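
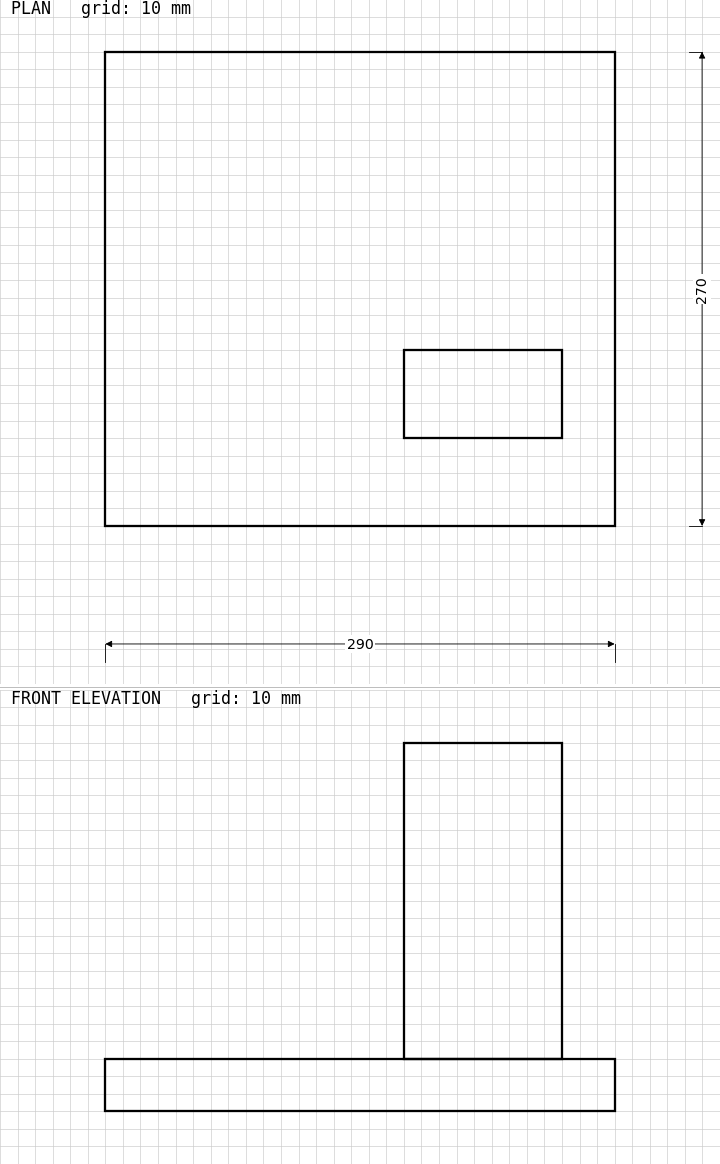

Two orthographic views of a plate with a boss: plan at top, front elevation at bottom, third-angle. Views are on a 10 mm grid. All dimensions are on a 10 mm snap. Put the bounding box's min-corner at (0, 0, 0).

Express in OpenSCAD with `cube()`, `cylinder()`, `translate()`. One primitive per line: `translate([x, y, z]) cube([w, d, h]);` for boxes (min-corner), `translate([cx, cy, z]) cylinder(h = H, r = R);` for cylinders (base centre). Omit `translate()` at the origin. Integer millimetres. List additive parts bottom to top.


cube([290, 270, 30]);
translate([170, 50, 30]) cube([90, 50, 180]);


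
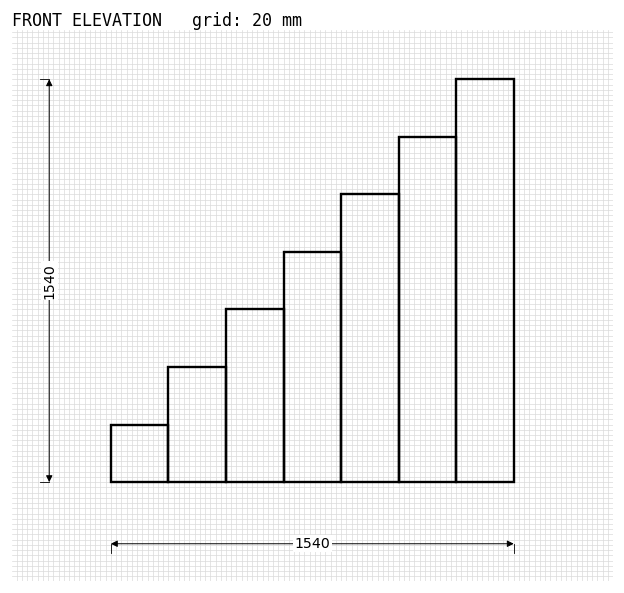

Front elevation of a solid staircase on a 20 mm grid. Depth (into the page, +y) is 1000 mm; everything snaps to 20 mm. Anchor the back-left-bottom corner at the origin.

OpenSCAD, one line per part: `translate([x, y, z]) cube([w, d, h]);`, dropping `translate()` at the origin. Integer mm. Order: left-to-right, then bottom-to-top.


cube([220, 1000, 220]);
translate([220, 0, 0]) cube([220, 1000, 440]);
translate([440, 0, 0]) cube([220, 1000, 660]);
translate([660, 0, 0]) cube([220, 1000, 880]);
translate([880, 0, 0]) cube([220, 1000, 1100]);
translate([1100, 0, 0]) cube([220, 1000, 1320]);
translate([1320, 0, 0]) cube([220, 1000, 1540]);


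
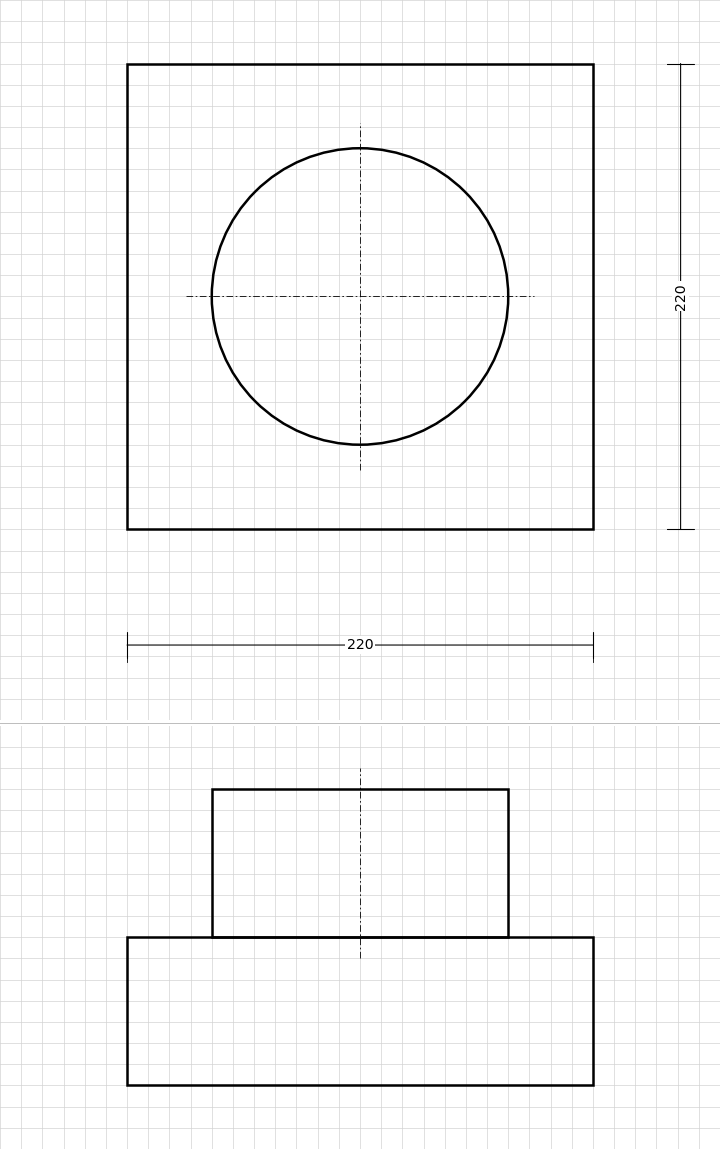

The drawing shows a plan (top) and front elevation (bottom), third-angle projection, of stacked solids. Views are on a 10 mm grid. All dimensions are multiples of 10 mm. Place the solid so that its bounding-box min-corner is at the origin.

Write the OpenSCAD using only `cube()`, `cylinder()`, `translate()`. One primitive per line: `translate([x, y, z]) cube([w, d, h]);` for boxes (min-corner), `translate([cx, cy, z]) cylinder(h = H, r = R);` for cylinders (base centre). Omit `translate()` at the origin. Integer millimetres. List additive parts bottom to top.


cube([220, 220, 70]);
translate([110, 110, 70]) cylinder(h = 70, r = 70);


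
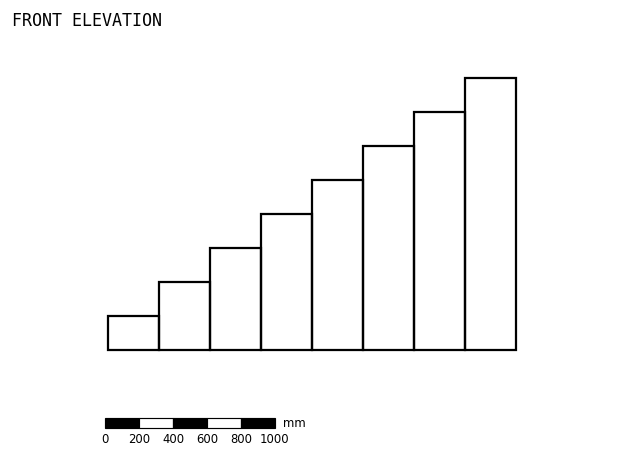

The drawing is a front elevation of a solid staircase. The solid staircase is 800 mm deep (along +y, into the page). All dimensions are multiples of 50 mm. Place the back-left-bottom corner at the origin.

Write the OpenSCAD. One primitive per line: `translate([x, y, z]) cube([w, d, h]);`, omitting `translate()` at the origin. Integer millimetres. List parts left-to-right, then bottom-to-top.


cube([300, 800, 200]);
translate([300, 0, 0]) cube([300, 800, 400]);
translate([600, 0, 0]) cube([300, 800, 600]);
translate([900, 0, 0]) cube([300, 800, 800]);
translate([1200, 0, 0]) cube([300, 800, 1000]);
translate([1500, 0, 0]) cube([300, 800, 1200]);
translate([1800, 0, 0]) cube([300, 800, 1400]);
translate([2100, 0, 0]) cube([300, 800, 1600]);


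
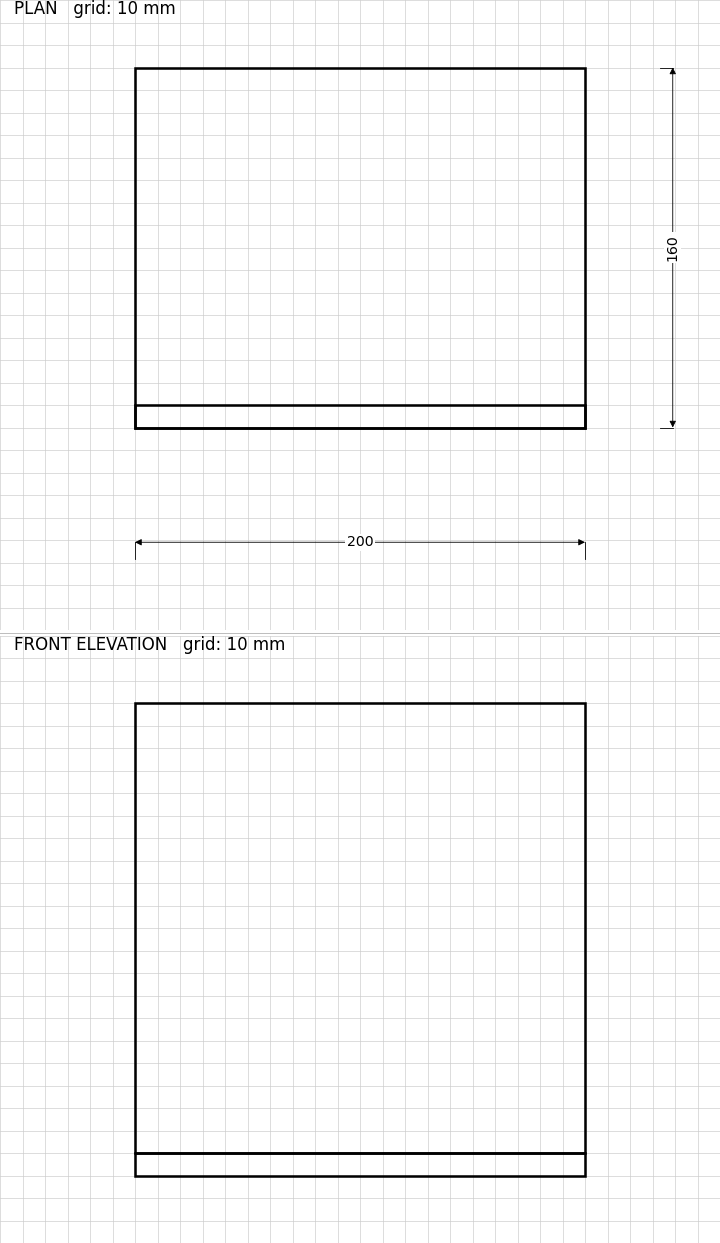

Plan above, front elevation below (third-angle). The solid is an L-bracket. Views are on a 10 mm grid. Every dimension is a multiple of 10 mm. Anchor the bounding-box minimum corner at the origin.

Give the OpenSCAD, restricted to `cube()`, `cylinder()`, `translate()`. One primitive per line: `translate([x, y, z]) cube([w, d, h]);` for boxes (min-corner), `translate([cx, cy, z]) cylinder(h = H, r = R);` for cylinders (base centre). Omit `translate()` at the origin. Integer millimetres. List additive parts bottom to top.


cube([200, 160, 10]);
translate([0, 0, 10]) cube([200, 10, 200]);


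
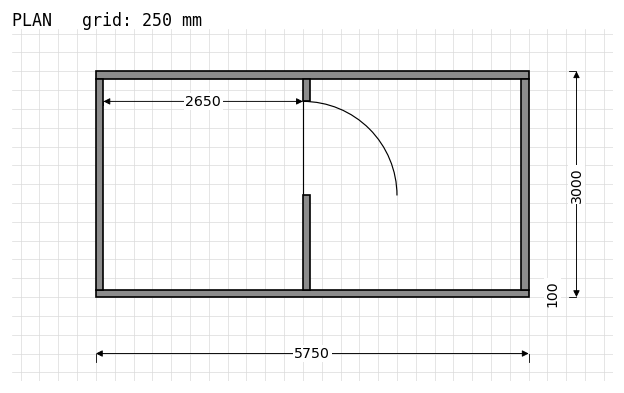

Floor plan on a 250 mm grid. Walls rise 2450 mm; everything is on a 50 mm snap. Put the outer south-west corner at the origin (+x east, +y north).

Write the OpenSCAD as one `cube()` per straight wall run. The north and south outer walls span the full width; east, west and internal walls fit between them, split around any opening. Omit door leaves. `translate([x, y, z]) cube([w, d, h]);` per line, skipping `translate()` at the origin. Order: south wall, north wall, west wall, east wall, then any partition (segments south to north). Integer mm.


cube([5750, 100, 2450]);
translate([0, 2900, 0]) cube([5750, 100, 2450]);
translate([0, 100, 0]) cube([100, 2800, 2450]);
translate([5650, 100, 0]) cube([100, 2800, 2450]);
translate([2750, 100, 0]) cube([100, 1250, 2450]);
translate([2750, 2600, 0]) cube([100, 300, 2450]);


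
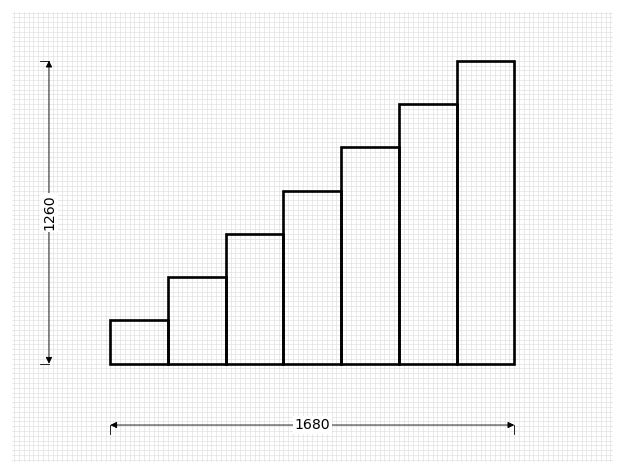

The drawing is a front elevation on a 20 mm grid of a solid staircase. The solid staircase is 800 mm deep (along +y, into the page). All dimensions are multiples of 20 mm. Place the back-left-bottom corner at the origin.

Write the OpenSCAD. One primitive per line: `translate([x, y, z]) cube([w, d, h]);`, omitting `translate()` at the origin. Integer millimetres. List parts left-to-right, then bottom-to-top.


cube([240, 800, 180]);
translate([240, 0, 0]) cube([240, 800, 360]);
translate([480, 0, 0]) cube([240, 800, 540]);
translate([720, 0, 0]) cube([240, 800, 720]);
translate([960, 0, 0]) cube([240, 800, 900]);
translate([1200, 0, 0]) cube([240, 800, 1080]);
translate([1440, 0, 0]) cube([240, 800, 1260]);


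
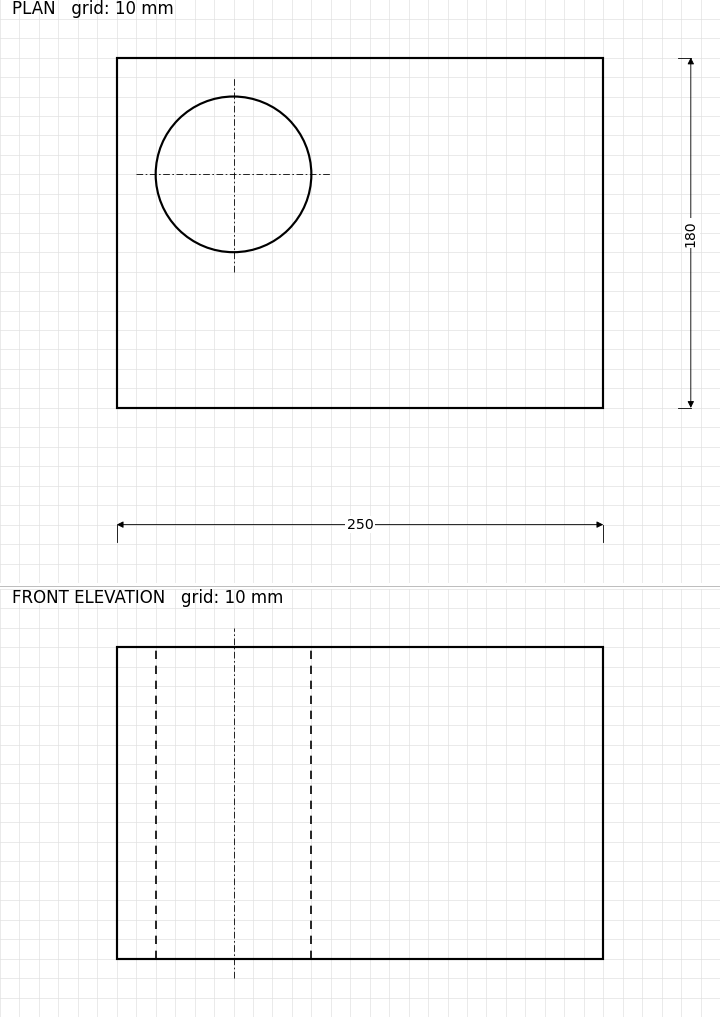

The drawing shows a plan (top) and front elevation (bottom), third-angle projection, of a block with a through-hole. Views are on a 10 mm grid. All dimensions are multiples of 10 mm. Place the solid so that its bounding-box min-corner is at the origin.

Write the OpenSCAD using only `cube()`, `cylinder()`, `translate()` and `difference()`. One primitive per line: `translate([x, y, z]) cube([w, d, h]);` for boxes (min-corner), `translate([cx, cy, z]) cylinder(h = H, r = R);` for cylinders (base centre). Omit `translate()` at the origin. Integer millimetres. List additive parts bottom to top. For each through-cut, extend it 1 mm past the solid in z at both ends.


difference() {
  cube([250, 180, 160]);
  translate([60, 120, -1]) cylinder(h = 162, r = 40);
}


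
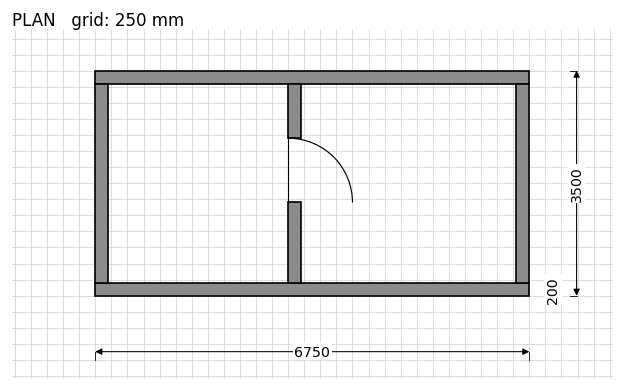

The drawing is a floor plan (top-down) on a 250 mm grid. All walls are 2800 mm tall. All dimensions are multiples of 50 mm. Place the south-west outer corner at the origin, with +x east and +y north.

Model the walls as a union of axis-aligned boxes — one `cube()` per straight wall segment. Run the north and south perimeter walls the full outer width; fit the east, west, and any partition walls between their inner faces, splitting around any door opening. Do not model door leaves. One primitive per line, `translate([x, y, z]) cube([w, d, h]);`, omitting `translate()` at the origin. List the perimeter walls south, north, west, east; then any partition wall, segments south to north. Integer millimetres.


cube([6750, 200, 2800]);
translate([0, 3300, 0]) cube([6750, 200, 2800]);
translate([0, 200, 0]) cube([200, 3100, 2800]);
translate([6550, 200, 0]) cube([200, 3100, 2800]);
translate([3000, 200, 0]) cube([200, 1250, 2800]);
translate([3000, 2450, 0]) cube([200, 850, 2800]);


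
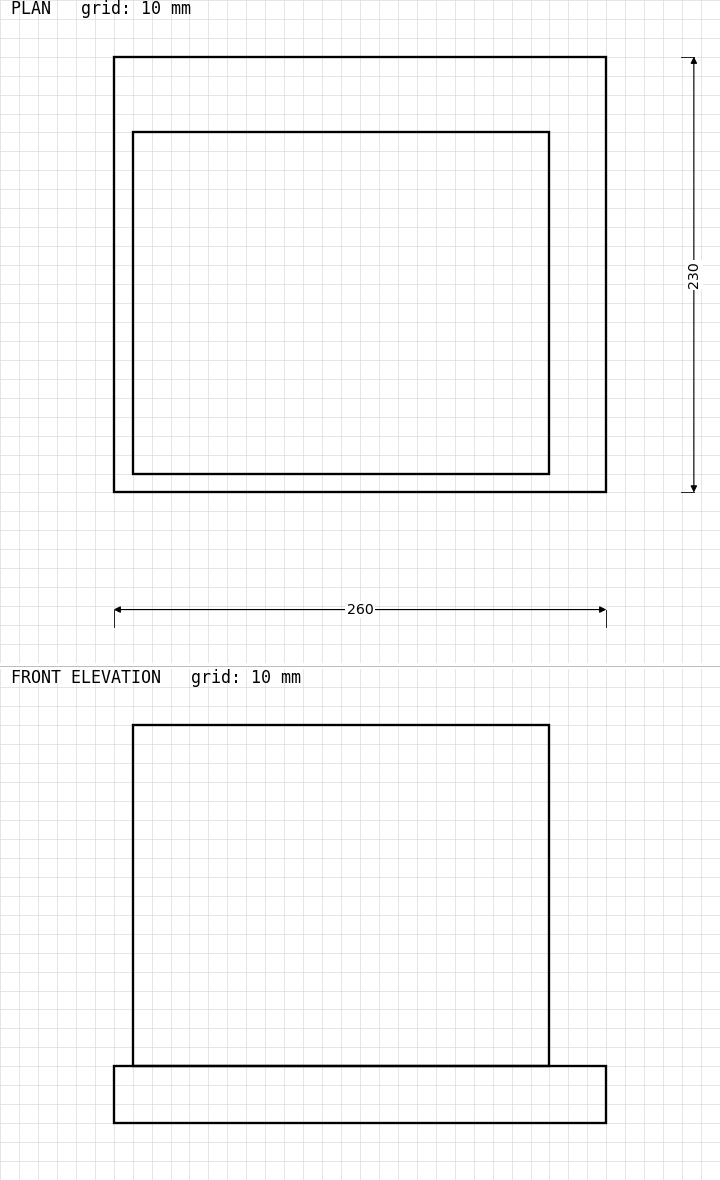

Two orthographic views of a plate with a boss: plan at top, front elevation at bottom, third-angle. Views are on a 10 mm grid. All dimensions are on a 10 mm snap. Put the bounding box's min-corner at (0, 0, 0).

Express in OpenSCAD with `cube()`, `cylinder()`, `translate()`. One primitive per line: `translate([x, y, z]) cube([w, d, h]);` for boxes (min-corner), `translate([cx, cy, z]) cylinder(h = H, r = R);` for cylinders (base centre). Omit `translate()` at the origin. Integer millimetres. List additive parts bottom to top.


cube([260, 230, 30]);
translate([10, 10, 30]) cube([220, 180, 180]);


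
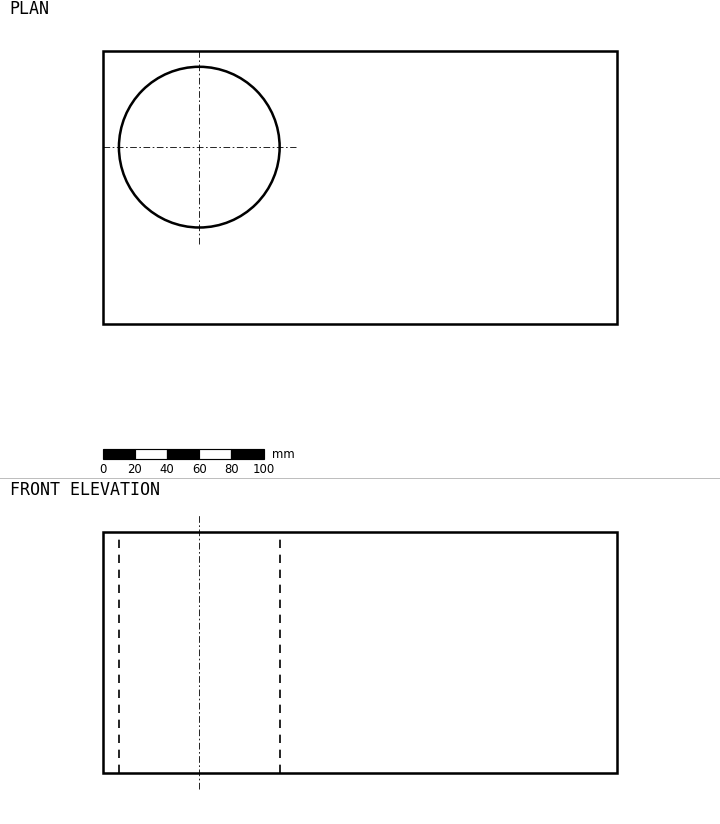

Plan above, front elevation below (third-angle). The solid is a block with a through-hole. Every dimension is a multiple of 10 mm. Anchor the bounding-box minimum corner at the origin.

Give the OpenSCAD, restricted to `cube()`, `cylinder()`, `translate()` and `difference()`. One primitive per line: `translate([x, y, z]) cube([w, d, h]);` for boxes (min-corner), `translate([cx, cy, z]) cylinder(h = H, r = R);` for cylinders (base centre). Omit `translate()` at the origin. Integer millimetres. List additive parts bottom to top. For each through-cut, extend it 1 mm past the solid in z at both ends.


difference() {
  cube([320, 170, 150]);
  translate([60, 110, -1]) cylinder(h = 152, r = 50);
}


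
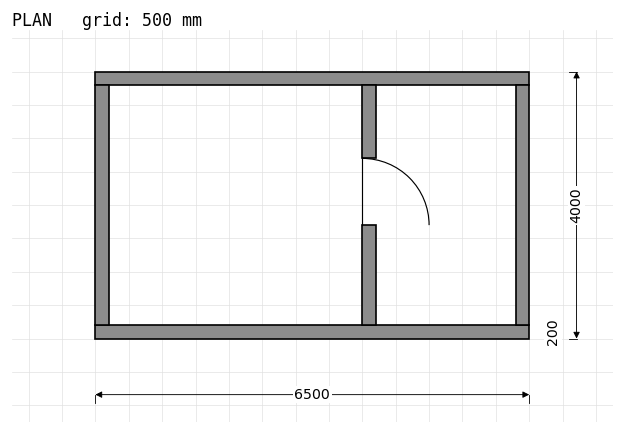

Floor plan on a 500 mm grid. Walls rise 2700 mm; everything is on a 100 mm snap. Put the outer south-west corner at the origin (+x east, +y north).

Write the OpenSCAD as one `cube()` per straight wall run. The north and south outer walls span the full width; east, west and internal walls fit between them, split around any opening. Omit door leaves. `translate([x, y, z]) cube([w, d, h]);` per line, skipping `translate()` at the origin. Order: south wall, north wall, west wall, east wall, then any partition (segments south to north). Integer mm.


cube([6500, 200, 2700]);
translate([0, 3800, 0]) cube([6500, 200, 2700]);
translate([0, 200, 0]) cube([200, 3600, 2700]);
translate([6300, 200, 0]) cube([200, 3600, 2700]);
translate([4000, 200, 0]) cube([200, 1500, 2700]);
translate([4000, 2700, 0]) cube([200, 1100, 2700]);


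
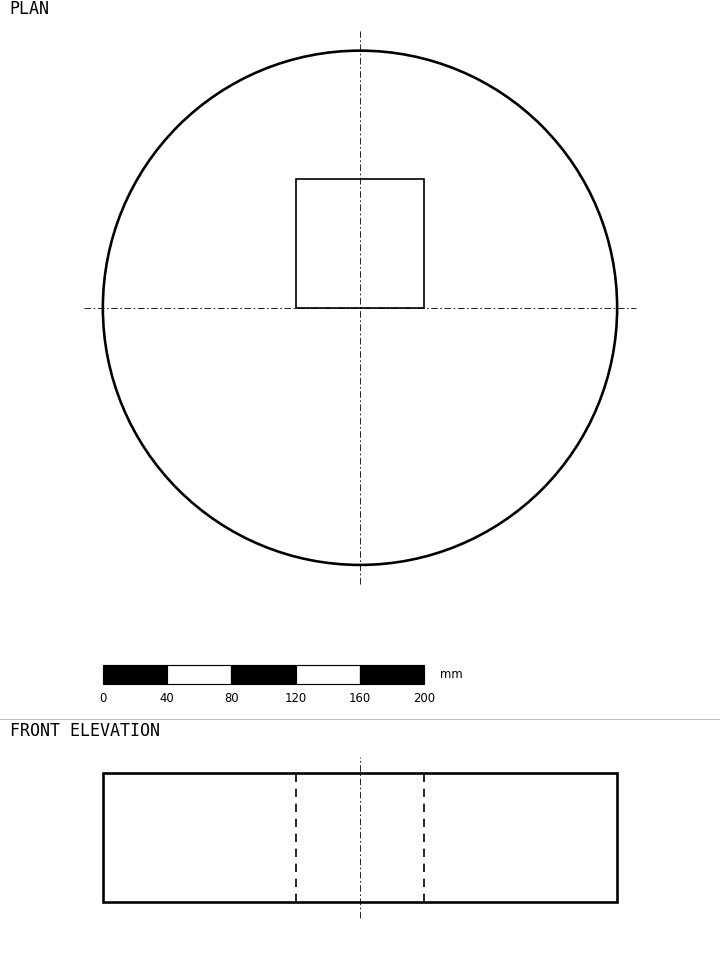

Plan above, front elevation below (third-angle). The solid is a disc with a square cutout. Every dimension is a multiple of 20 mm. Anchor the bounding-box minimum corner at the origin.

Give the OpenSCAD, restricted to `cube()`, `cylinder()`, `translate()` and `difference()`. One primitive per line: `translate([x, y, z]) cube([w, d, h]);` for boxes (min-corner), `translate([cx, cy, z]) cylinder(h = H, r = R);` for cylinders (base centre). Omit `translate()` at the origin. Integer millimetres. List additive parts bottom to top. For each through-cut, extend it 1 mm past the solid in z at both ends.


difference() {
  translate([160, 160, 0]) cylinder(h = 80, r = 160);
  translate([120, 160, -1]) cube([80, 80, 82]);
}


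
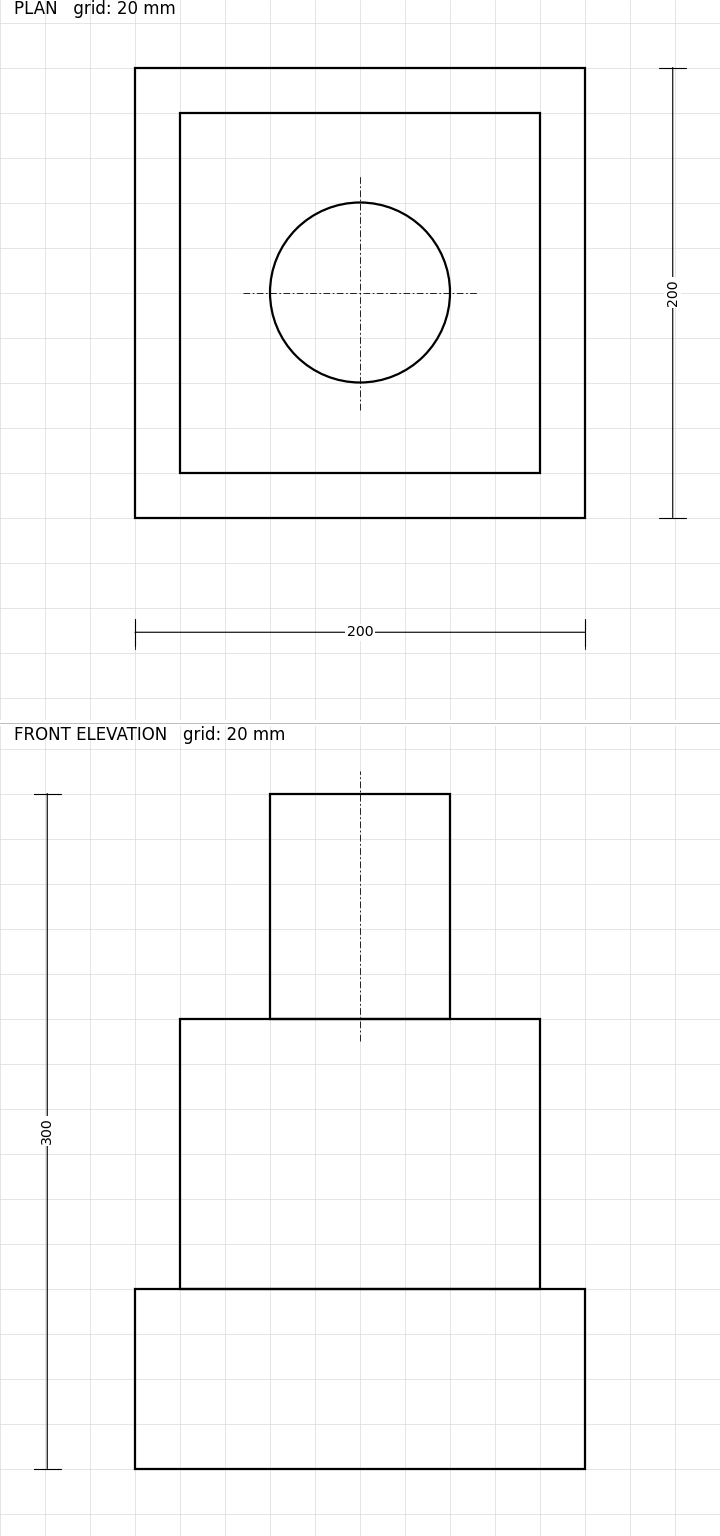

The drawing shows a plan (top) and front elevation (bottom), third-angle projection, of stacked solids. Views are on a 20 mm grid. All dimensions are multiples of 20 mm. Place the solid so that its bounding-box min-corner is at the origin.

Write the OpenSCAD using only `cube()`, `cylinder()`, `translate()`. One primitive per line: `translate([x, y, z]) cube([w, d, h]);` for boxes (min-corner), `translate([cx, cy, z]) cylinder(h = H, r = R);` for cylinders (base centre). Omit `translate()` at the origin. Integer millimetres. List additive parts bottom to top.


cube([200, 200, 80]);
translate([20, 20, 80]) cube([160, 160, 120]);
translate([100, 100, 200]) cylinder(h = 100, r = 40);


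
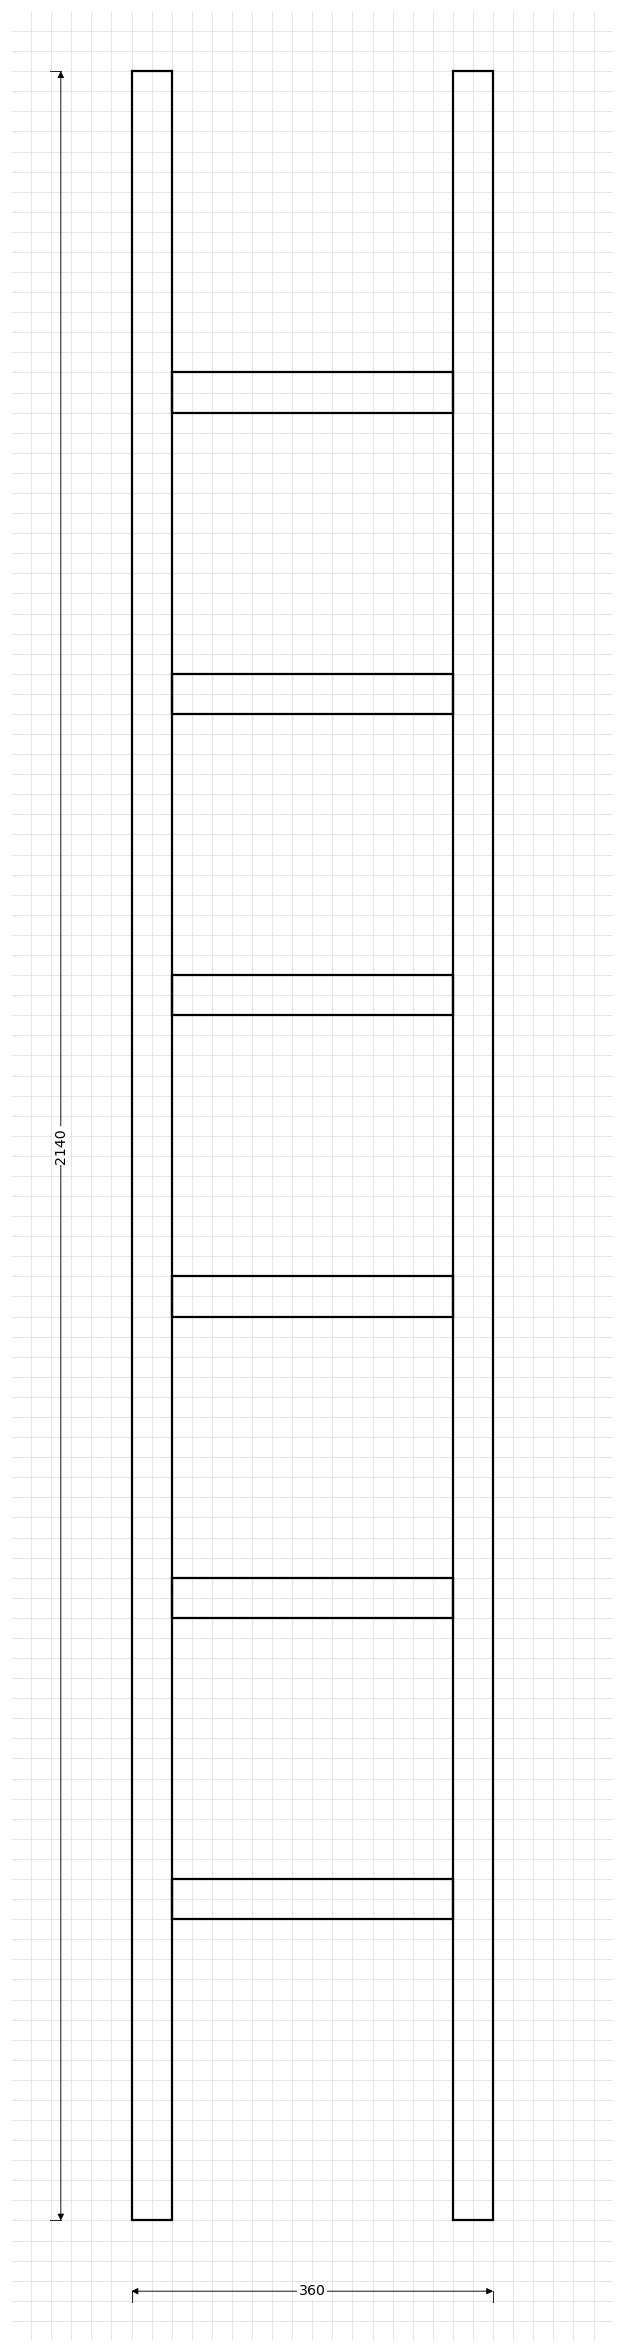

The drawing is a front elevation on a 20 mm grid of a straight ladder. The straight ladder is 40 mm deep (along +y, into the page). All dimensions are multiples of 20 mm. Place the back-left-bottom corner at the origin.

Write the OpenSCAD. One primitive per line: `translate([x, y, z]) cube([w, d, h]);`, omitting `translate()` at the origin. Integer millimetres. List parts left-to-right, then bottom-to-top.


cube([40, 40, 2140]);
translate([40, 0, 300]) cube([280, 40, 40]);
translate([40, 0, 600]) cube([280, 40, 40]);
translate([40, 0, 900]) cube([280, 40, 40]);
translate([40, 0, 1200]) cube([280, 40, 40]);
translate([40, 0, 1500]) cube([280, 40, 40]);
translate([40, 0, 1800]) cube([280, 40, 40]);
translate([320, 0, 0]) cube([40, 40, 2140]);


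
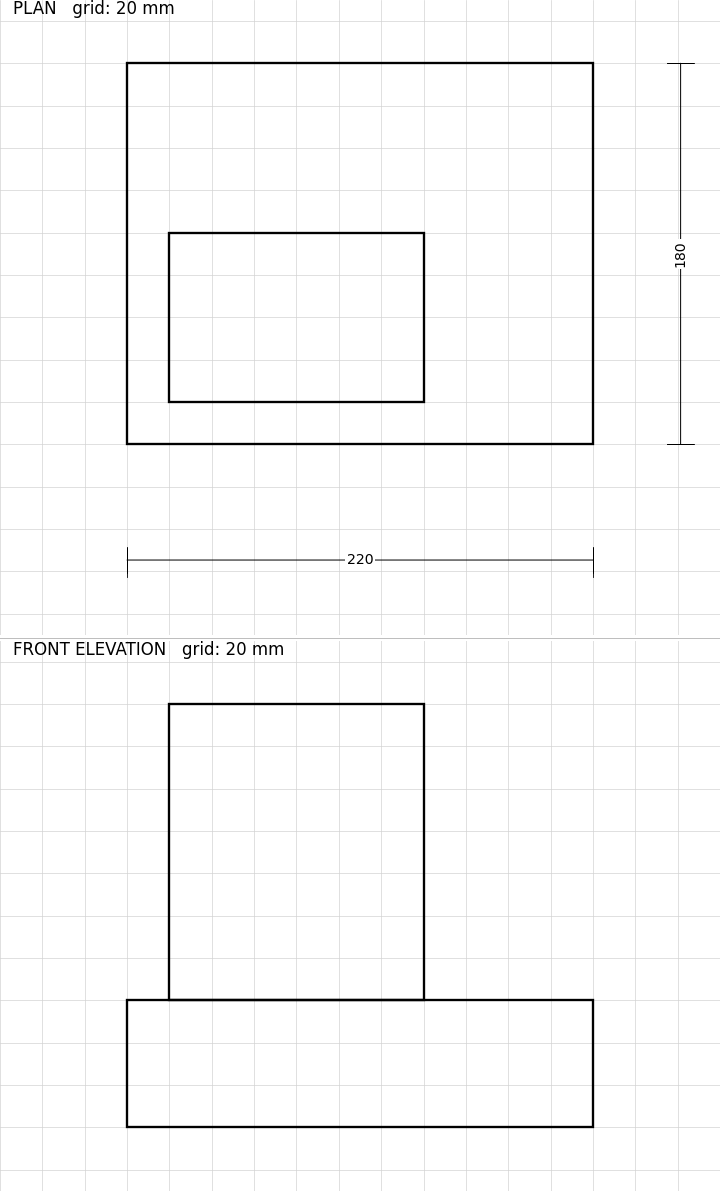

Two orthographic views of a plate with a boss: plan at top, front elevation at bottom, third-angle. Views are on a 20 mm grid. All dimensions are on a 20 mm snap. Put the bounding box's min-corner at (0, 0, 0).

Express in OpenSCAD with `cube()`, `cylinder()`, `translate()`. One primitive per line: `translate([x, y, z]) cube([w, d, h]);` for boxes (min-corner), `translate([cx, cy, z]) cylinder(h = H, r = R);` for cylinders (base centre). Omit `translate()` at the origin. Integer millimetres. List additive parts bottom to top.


cube([220, 180, 60]);
translate([20, 20, 60]) cube([120, 80, 140]);


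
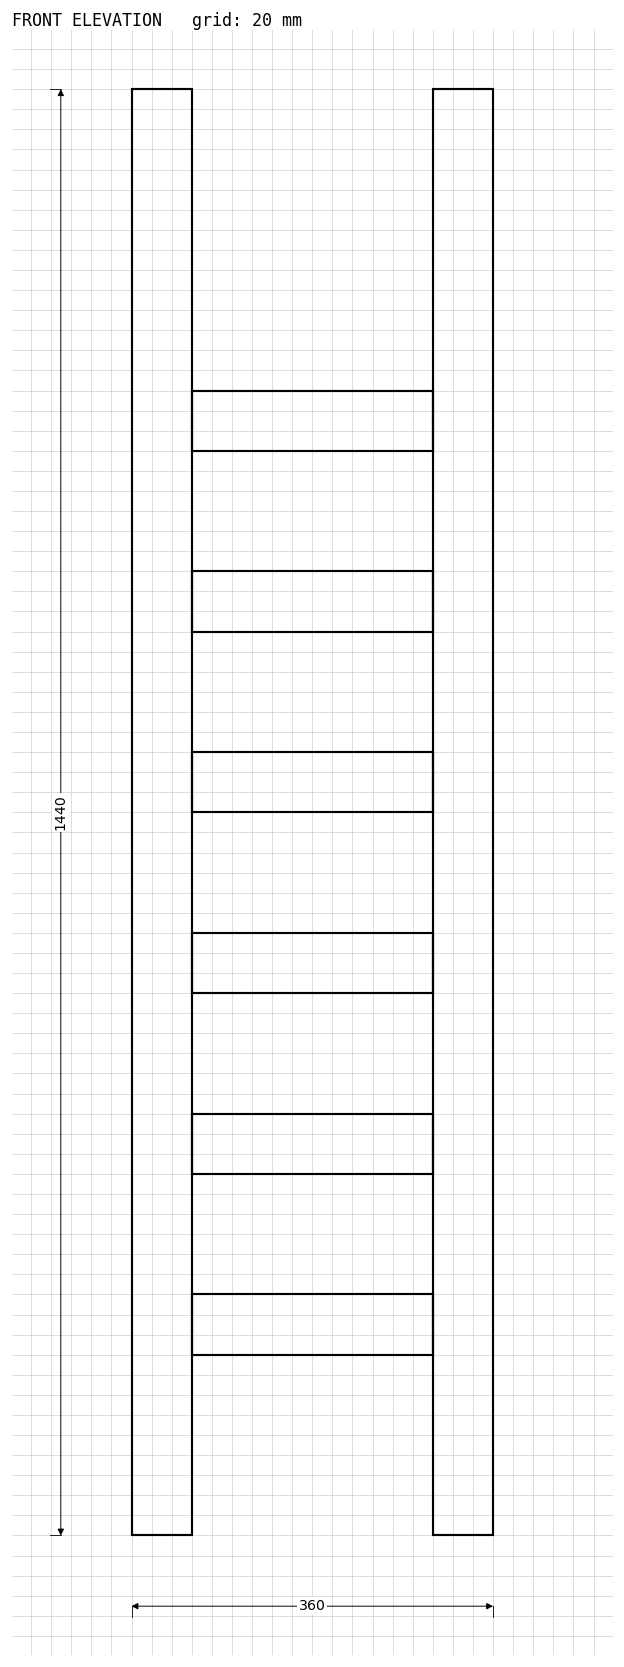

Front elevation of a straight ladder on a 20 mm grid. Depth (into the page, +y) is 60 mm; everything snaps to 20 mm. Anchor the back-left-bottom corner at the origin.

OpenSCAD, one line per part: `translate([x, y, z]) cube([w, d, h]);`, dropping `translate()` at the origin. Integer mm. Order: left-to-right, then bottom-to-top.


cube([60, 60, 1440]);
translate([60, 0, 180]) cube([240, 60, 60]);
translate([60, 0, 360]) cube([240, 60, 60]);
translate([60, 0, 540]) cube([240, 60, 60]);
translate([60, 0, 720]) cube([240, 60, 60]);
translate([60, 0, 900]) cube([240, 60, 60]);
translate([60, 0, 1080]) cube([240, 60, 60]);
translate([300, 0, 0]) cube([60, 60, 1440]);


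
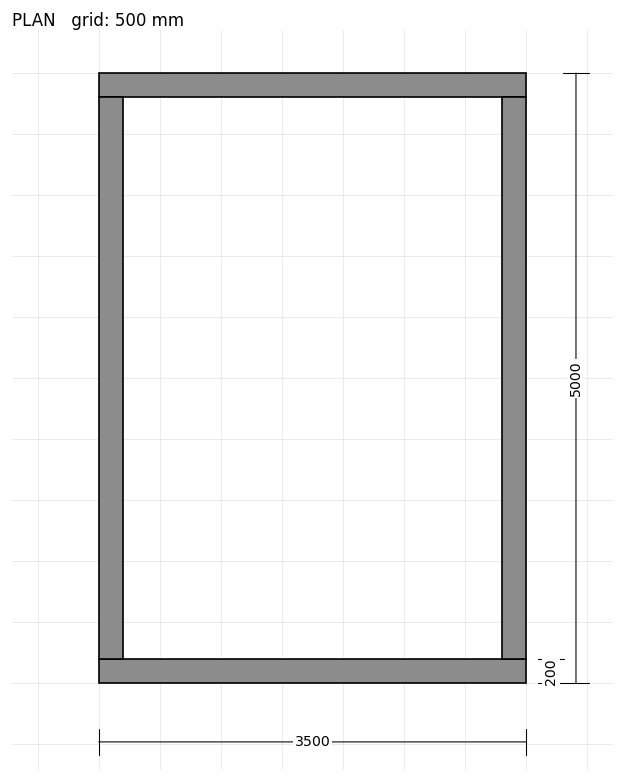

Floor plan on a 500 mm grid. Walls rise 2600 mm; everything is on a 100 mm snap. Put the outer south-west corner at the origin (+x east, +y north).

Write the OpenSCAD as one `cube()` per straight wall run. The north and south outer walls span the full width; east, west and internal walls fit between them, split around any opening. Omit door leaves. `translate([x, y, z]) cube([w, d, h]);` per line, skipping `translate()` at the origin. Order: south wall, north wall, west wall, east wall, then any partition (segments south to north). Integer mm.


cube([3500, 200, 2600]);
translate([0, 4800, 0]) cube([3500, 200, 2600]);
translate([0, 200, 0]) cube([200, 4600, 2600]);
translate([3300, 200, 0]) cube([200, 4600, 2600]);


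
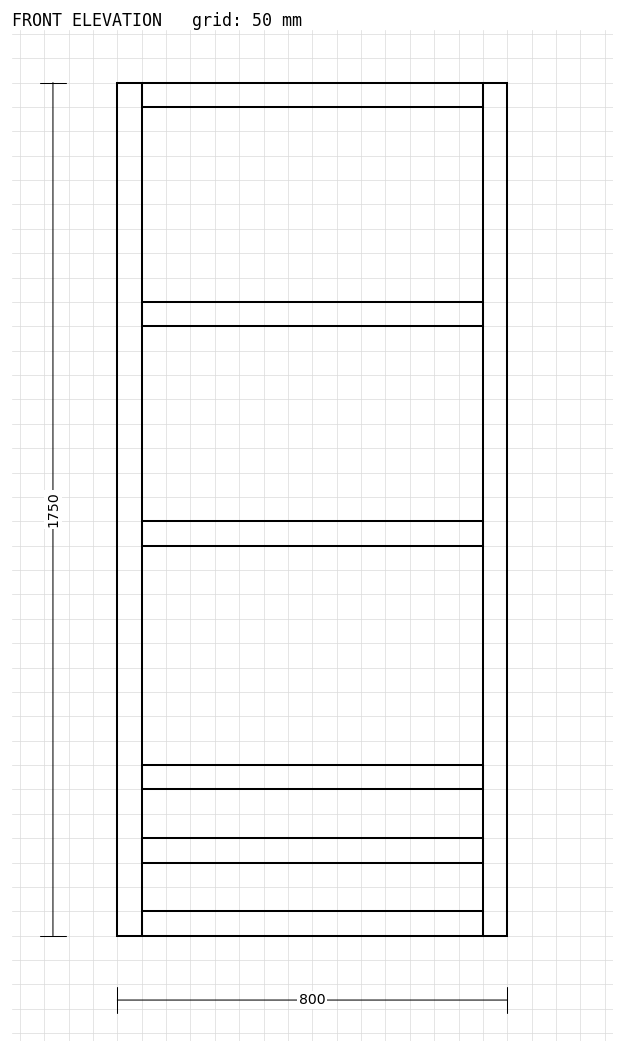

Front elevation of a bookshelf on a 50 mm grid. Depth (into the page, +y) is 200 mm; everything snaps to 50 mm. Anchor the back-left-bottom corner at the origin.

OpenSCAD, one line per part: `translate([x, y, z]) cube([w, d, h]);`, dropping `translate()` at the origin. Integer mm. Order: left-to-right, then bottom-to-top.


cube([50, 200, 1750]);
translate([50, 0, 0]) cube([700, 200, 50]);
translate([50, 0, 150]) cube([700, 200, 50]);
translate([50, 0, 300]) cube([700, 200, 50]);
translate([50, 0, 800]) cube([700, 200, 50]);
translate([50, 0, 1250]) cube([700, 200, 50]);
translate([50, 0, 1700]) cube([700, 200, 50]);
translate([750, 0, 0]) cube([50, 200, 1750]);


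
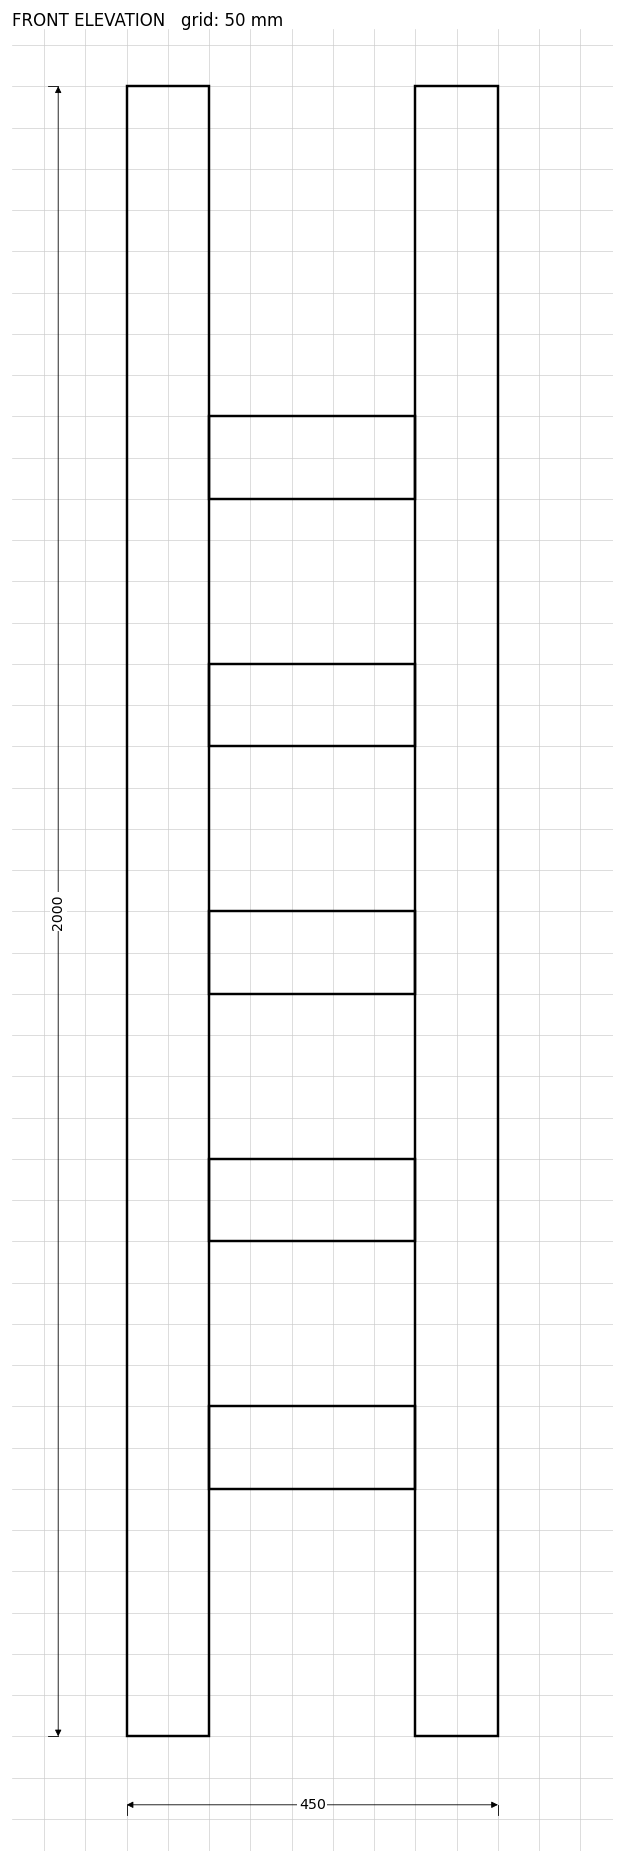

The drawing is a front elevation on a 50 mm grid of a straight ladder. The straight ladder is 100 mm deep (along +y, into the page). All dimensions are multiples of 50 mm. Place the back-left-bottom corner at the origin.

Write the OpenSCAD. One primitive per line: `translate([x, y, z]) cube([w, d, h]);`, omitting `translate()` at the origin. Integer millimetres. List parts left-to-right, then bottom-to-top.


cube([100, 100, 2000]);
translate([100, 0, 300]) cube([250, 100, 100]);
translate([100, 0, 600]) cube([250, 100, 100]);
translate([100, 0, 900]) cube([250, 100, 100]);
translate([100, 0, 1200]) cube([250, 100, 100]);
translate([100, 0, 1500]) cube([250, 100, 100]);
translate([350, 0, 0]) cube([100, 100, 2000]);


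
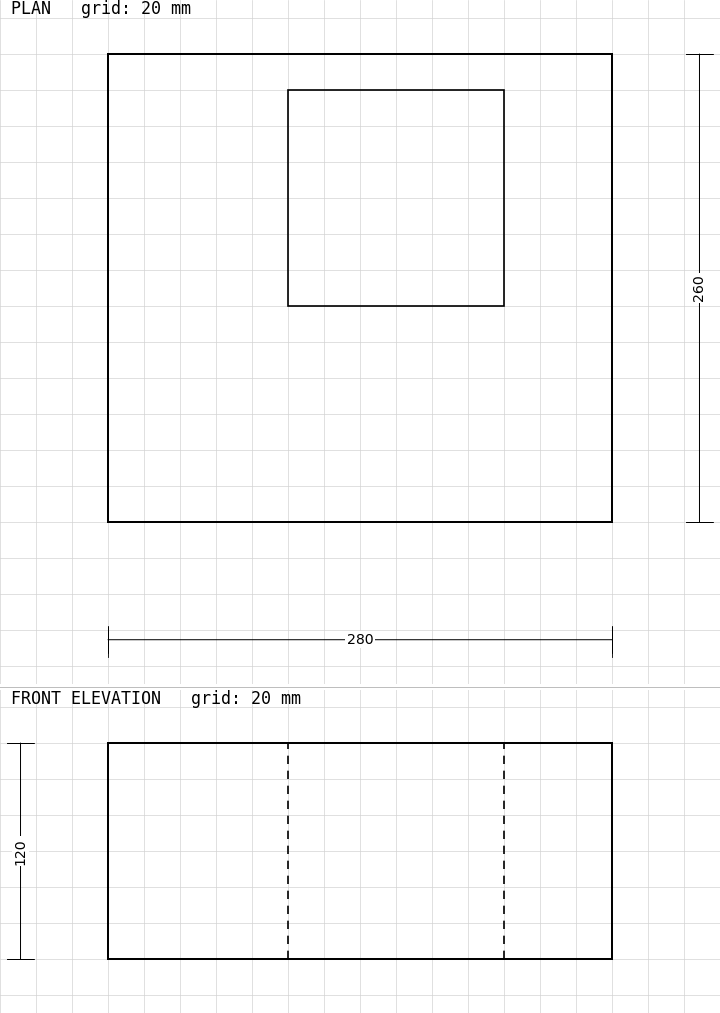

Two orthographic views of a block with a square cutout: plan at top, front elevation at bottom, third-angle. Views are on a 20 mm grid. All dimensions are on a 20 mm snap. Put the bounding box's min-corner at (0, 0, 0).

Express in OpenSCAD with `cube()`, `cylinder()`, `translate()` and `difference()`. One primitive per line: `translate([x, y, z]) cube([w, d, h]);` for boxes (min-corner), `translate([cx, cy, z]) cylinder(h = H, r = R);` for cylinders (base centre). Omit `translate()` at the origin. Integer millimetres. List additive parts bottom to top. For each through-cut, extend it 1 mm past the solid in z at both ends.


difference() {
  cube([280, 260, 120]);
  translate([100, 120, -1]) cube([120, 120, 122]);
}


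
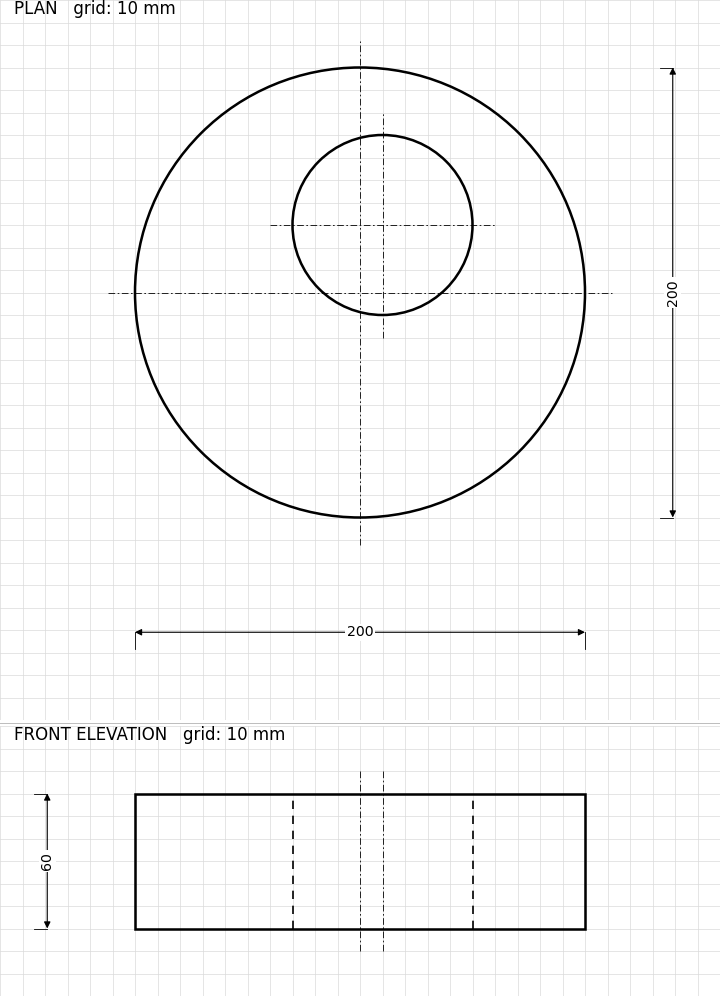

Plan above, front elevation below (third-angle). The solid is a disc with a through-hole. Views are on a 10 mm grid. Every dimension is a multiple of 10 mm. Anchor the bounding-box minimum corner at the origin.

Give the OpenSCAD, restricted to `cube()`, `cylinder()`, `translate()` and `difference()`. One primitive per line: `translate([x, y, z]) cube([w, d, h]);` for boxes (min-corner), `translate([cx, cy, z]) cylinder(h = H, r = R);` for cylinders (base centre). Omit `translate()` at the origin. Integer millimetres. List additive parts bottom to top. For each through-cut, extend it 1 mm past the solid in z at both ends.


difference() {
  translate([100, 100, 0]) cylinder(h = 60, r = 100);
  translate([110, 130, -1]) cylinder(h = 62, r = 40);
}


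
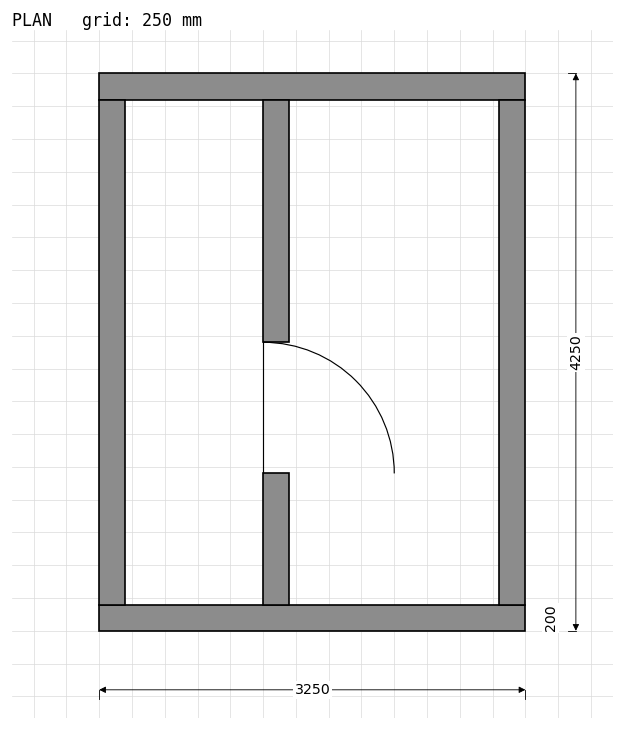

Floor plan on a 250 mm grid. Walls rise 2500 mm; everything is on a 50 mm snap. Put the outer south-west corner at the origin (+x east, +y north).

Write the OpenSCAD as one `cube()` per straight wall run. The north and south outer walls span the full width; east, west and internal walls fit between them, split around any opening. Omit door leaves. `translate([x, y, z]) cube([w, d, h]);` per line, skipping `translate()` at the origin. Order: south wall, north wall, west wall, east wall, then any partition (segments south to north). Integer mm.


cube([3250, 200, 2500]);
translate([0, 4050, 0]) cube([3250, 200, 2500]);
translate([0, 200, 0]) cube([200, 3850, 2500]);
translate([3050, 200, 0]) cube([200, 3850, 2500]);
translate([1250, 200, 0]) cube([200, 1000, 2500]);
translate([1250, 2200, 0]) cube([200, 1850, 2500]);


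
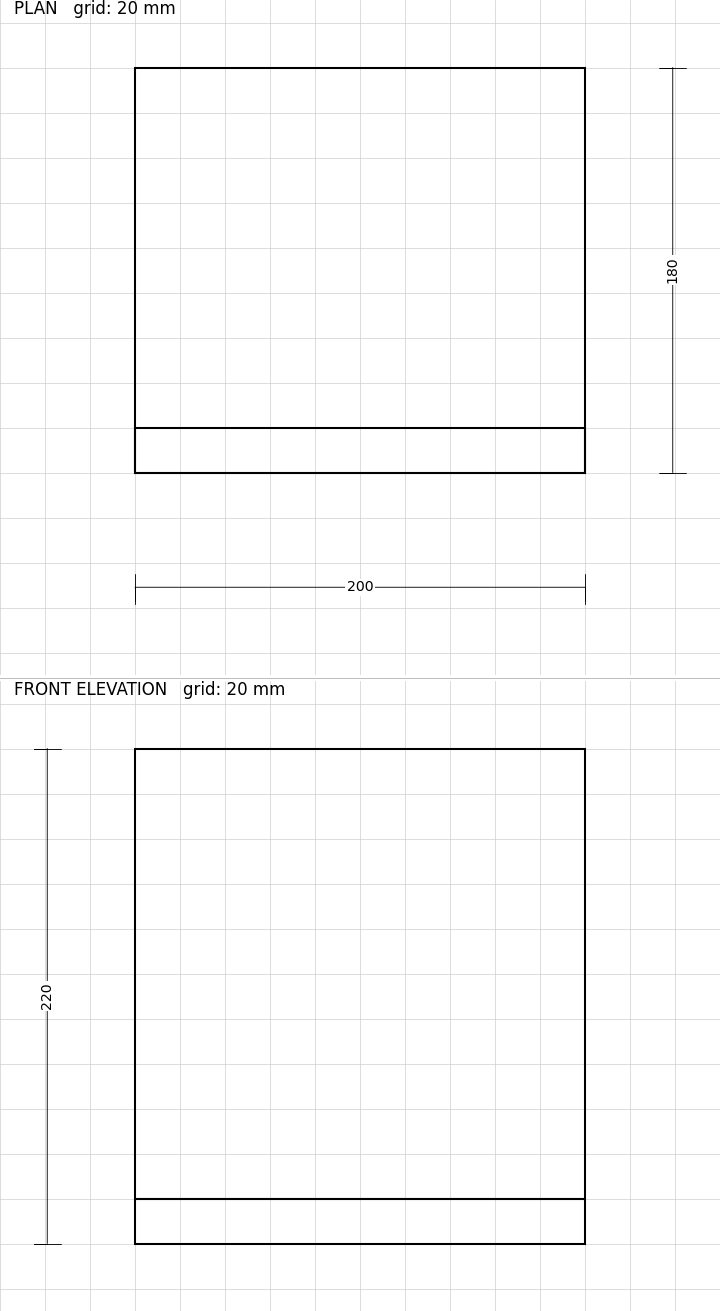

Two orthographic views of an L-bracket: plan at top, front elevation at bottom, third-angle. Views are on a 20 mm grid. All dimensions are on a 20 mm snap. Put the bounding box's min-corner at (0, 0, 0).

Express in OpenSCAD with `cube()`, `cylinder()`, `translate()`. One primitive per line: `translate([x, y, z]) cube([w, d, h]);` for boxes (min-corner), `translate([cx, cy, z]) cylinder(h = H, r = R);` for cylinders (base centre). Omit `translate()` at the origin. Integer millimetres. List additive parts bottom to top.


cube([200, 180, 20]);
translate([0, 0, 20]) cube([200, 20, 200]);


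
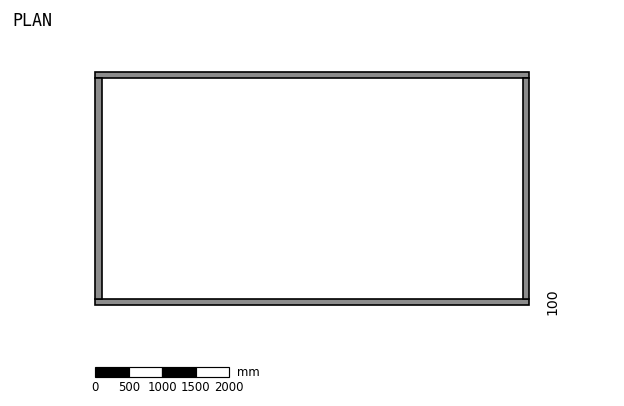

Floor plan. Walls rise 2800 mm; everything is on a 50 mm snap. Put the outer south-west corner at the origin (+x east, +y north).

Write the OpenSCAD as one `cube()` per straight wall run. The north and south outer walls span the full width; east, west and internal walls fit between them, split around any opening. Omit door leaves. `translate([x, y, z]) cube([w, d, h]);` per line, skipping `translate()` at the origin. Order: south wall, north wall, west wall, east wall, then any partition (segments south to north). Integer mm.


cube([6500, 100, 2800]);
translate([0, 3400, 0]) cube([6500, 100, 2800]);
translate([0, 100, 0]) cube([100, 3300, 2800]);
translate([6400, 100, 0]) cube([100, 3300, 2800]);


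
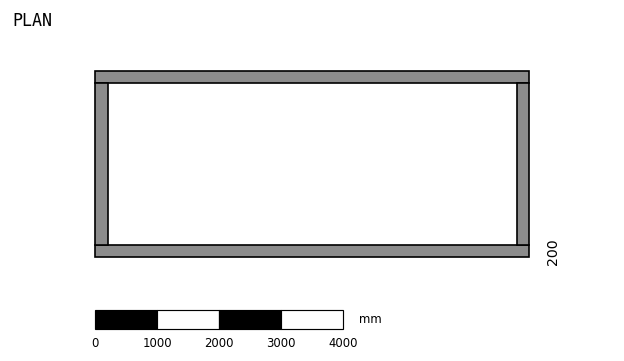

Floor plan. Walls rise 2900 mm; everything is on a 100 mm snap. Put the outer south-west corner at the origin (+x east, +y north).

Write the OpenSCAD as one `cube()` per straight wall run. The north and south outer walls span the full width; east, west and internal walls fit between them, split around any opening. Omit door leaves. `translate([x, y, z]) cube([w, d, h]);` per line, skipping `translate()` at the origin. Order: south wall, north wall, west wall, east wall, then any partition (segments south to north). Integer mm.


cube([7000, 200, 2900]);
translate([0, 2800, 0]) cube([7000, 200, 2900]);
translate([0, 200, 0]) cube([200, 2600, 2900]);
translate([6800, 200, 0]) cube([200, 2600, 2900]);


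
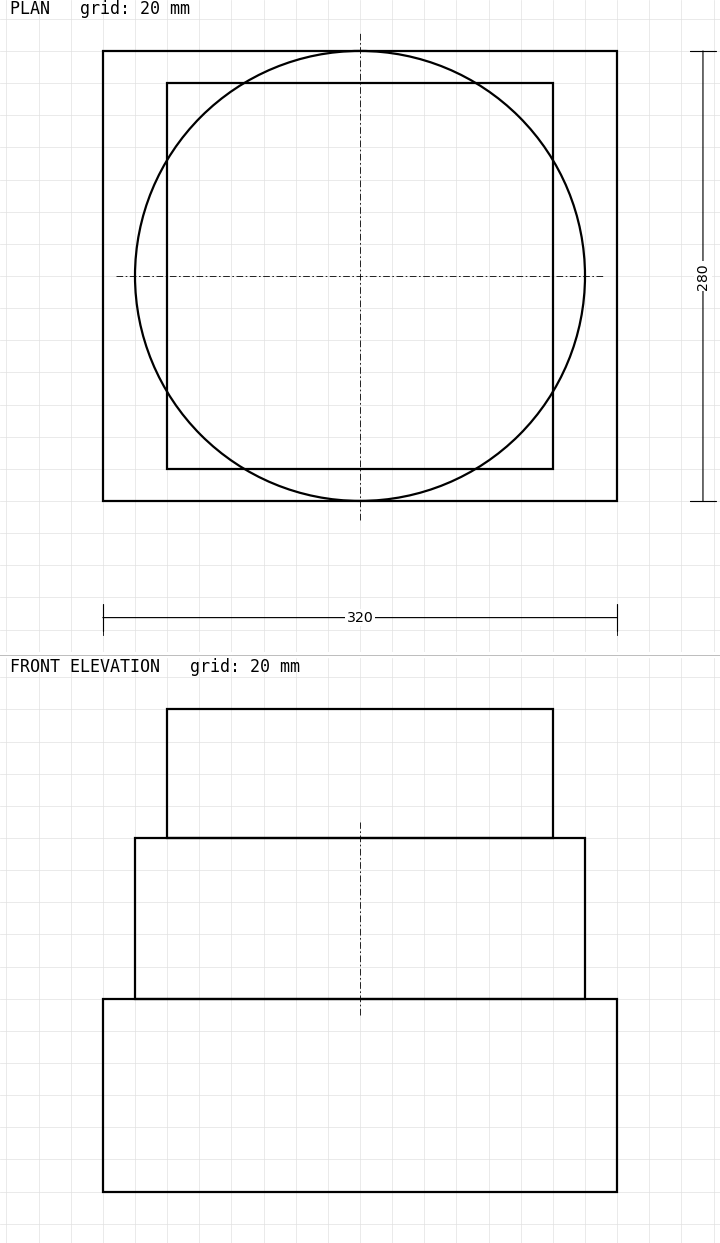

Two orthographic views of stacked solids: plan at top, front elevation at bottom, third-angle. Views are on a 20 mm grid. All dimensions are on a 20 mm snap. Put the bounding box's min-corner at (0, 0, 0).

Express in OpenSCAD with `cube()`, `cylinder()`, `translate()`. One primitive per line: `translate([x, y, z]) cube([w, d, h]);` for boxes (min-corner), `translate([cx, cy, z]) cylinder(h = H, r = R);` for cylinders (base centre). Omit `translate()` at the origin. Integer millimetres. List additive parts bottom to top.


cube([320, 280, 120]);
translate([160, 140, 120]) cylinder(h = 100, r = 140);
translate([40, 20, 220]) cube([240, 240, 80]);


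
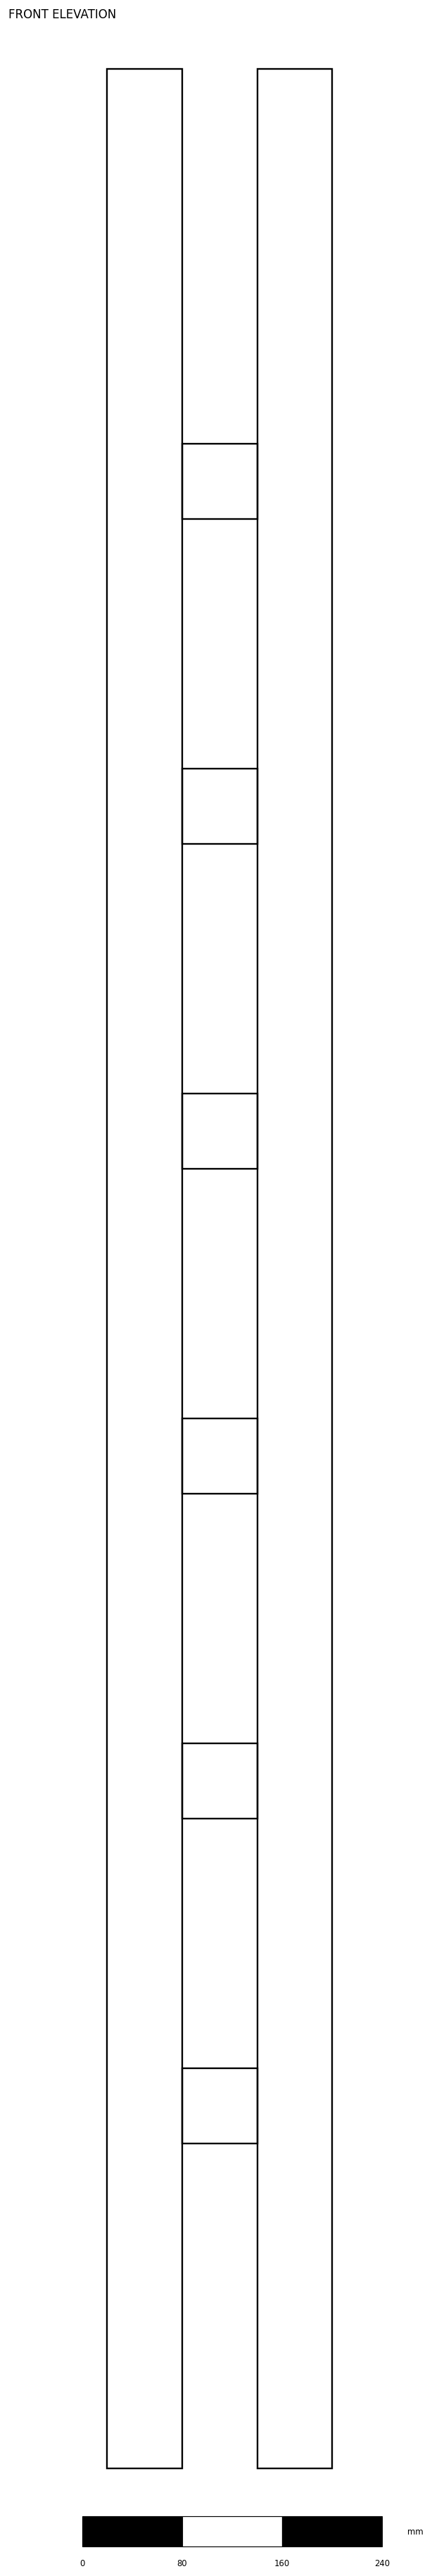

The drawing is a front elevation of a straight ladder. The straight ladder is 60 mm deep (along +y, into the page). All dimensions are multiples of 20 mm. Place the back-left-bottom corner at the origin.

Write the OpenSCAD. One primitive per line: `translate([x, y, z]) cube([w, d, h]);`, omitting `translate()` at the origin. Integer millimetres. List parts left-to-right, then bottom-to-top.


cube([60, 60, 1920]);
translate([60, 0, 260]) cube([60, 60, 60]);
translate([60, 0, 520]) cube([60, 60, 60]);
translate([60, 0, 780]) cube([60, 60, 60]);
translate([60, 0, 1040]) cube([60, 60, 60]);
translate([60, 0, 1300]) cube([60, 60, 60]);
translate([60, 0, 1560]) cube([60, 60, 60]);
translate([120, 0, 0]) cube([60, 60, 1920]);


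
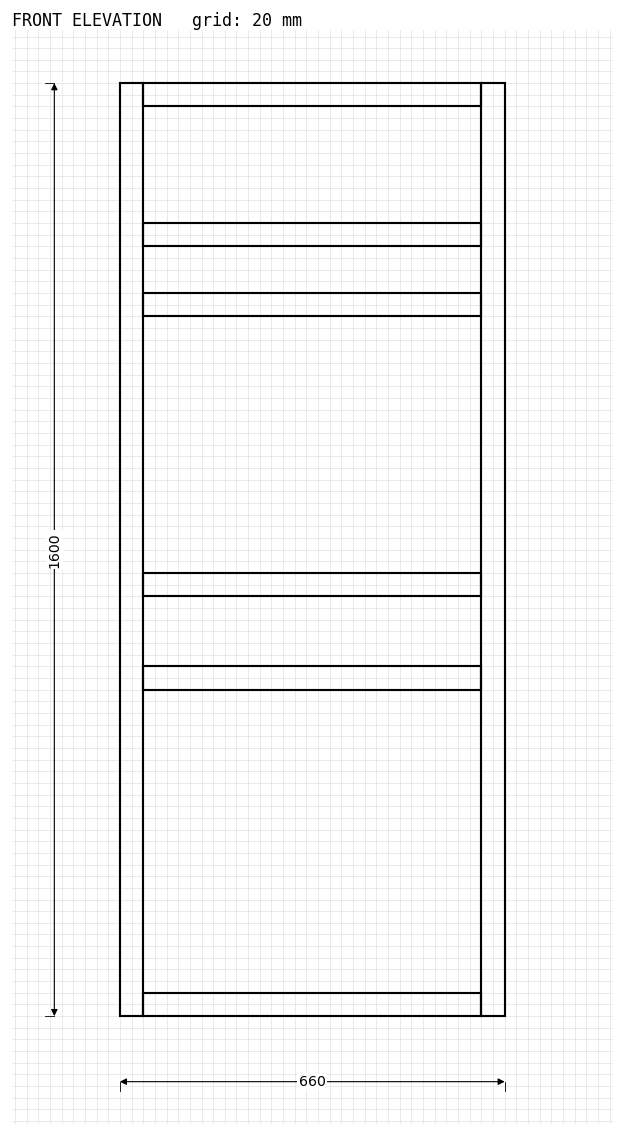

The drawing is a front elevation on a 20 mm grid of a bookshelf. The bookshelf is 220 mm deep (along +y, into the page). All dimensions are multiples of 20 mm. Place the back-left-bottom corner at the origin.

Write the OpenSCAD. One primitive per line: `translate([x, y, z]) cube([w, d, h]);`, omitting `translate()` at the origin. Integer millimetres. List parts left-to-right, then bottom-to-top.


cube([40, 220, 1600]);
translate([40, 0, 0]) cube([580, 220, 40]);
translate([40, 0, 560]) cube([580, 220, 40]);
translate([40, 0, 720]) cube([580, 220, 40]);
translate([40, 0, 1200]) cube([580, 220, 40]);
translate([40, 0, 1320]) cube([580, 220, 40]);
translate([40, 0, 1560]) cube([580, 220, 40]);
translate([620, 0, 0]) cube([40, 220, 1600]);


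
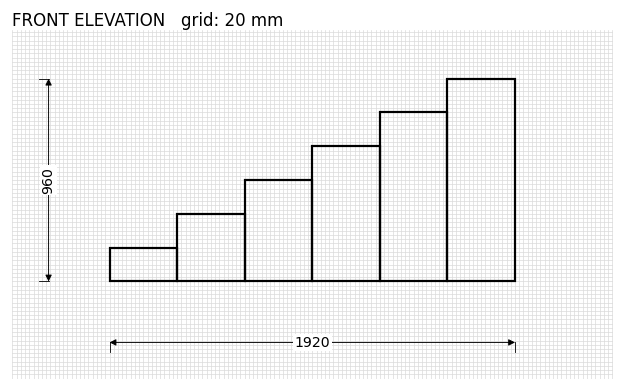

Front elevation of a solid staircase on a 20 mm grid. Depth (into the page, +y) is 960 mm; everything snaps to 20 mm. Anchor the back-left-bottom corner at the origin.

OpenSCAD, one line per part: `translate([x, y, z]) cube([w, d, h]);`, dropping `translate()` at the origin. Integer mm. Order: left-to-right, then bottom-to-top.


cube([320, 960, 160]);
translate([320, 0, 0]) cube([320, 960, 320]);
translate([640, 0, 0]) cube([320, 960, 480]);
translate([960, 0, 0]) cube([320, 960, 640]);
translate([1280, 0, 0]) cube([320, 960, 800]);
translate([1600, 0, 0]) cube([320, 960, 960]);


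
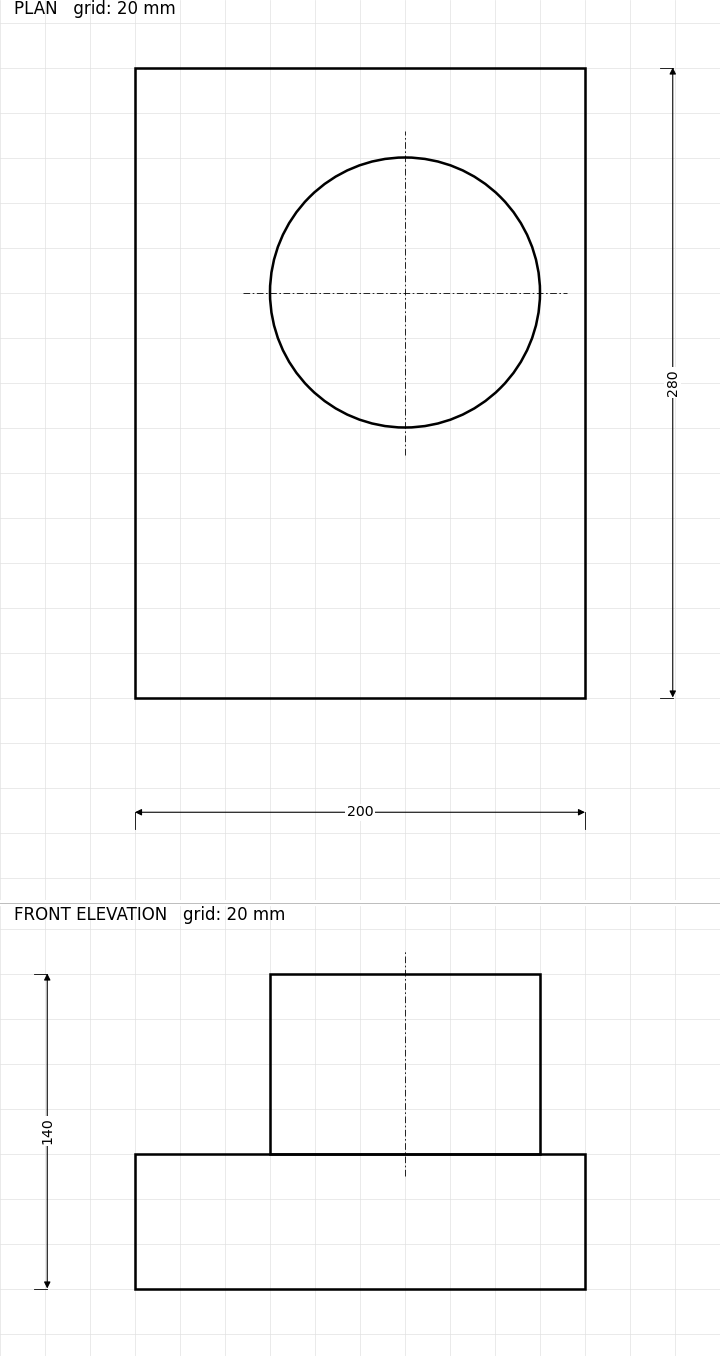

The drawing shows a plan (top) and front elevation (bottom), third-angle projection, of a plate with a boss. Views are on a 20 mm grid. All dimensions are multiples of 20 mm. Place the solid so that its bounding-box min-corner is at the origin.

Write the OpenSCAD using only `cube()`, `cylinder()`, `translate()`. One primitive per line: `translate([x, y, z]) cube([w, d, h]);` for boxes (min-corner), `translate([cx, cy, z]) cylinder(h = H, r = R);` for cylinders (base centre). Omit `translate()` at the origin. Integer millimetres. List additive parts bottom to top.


cube([200, 280, 60]);
translate([120, 180, 60]) cylinder(h = 80, r = 60);


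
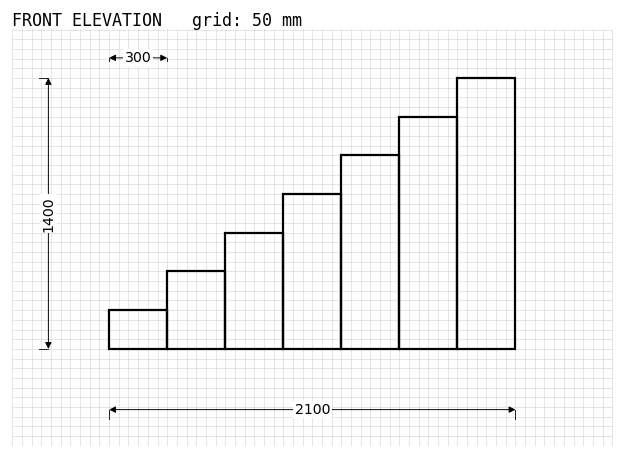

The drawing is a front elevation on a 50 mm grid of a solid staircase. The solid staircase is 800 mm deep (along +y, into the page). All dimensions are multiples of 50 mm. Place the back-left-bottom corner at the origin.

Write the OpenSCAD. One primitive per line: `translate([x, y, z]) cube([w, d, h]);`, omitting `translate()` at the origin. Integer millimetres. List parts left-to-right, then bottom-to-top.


cube([300, 800, 200]);
translate([300, 0, 0]) cube([300, 800, 400]);
translate([600, 0, 0]) cube([300, 800, 600]);
translate([900, 0, 0]) cube([300, 800, 800]);
translate([1200, 0, 0]) cube([300, 800, 1000]);
translate([1500, 0, 0]) cube([300, 800, 1200]);
translate([1800, 0, 0]) cube([300, 800, 1400]);


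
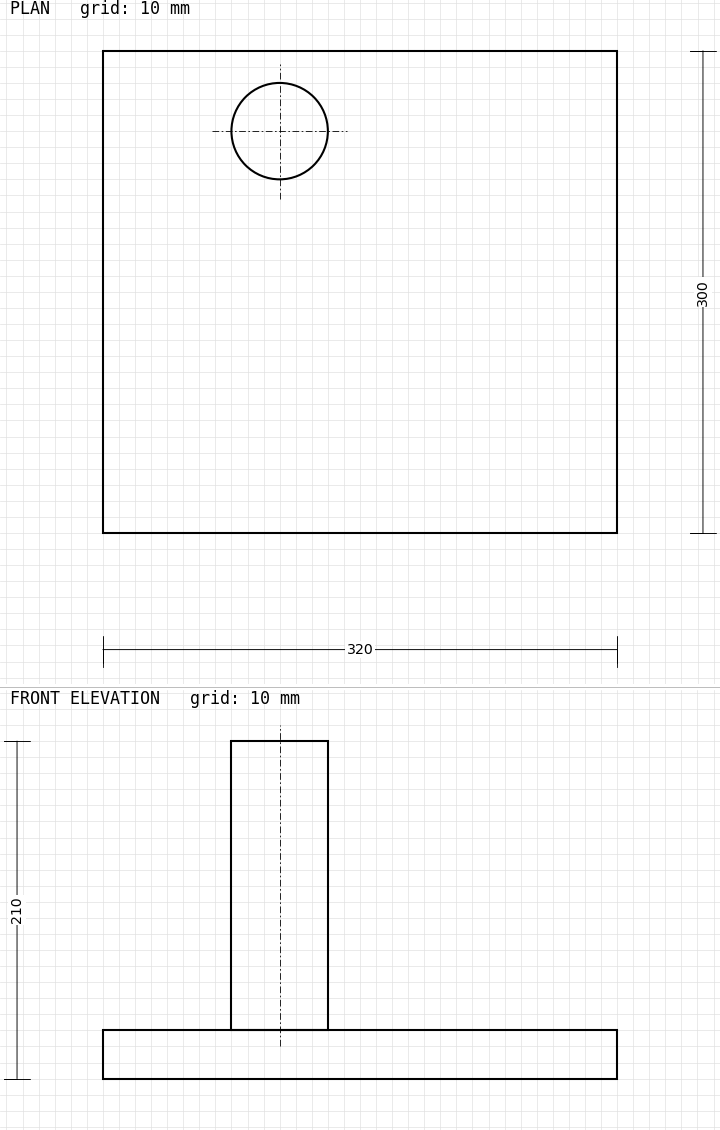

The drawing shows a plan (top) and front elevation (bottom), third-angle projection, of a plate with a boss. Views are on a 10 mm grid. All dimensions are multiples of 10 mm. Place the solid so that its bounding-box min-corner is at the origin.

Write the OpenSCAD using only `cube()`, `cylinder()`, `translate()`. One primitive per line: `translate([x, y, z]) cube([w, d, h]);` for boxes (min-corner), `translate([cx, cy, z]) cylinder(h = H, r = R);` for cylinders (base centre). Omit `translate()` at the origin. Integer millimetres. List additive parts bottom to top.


cube([320, 300, 30]);
translate([110, 250, 30]) cylinder(h = 180, r = 30);
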